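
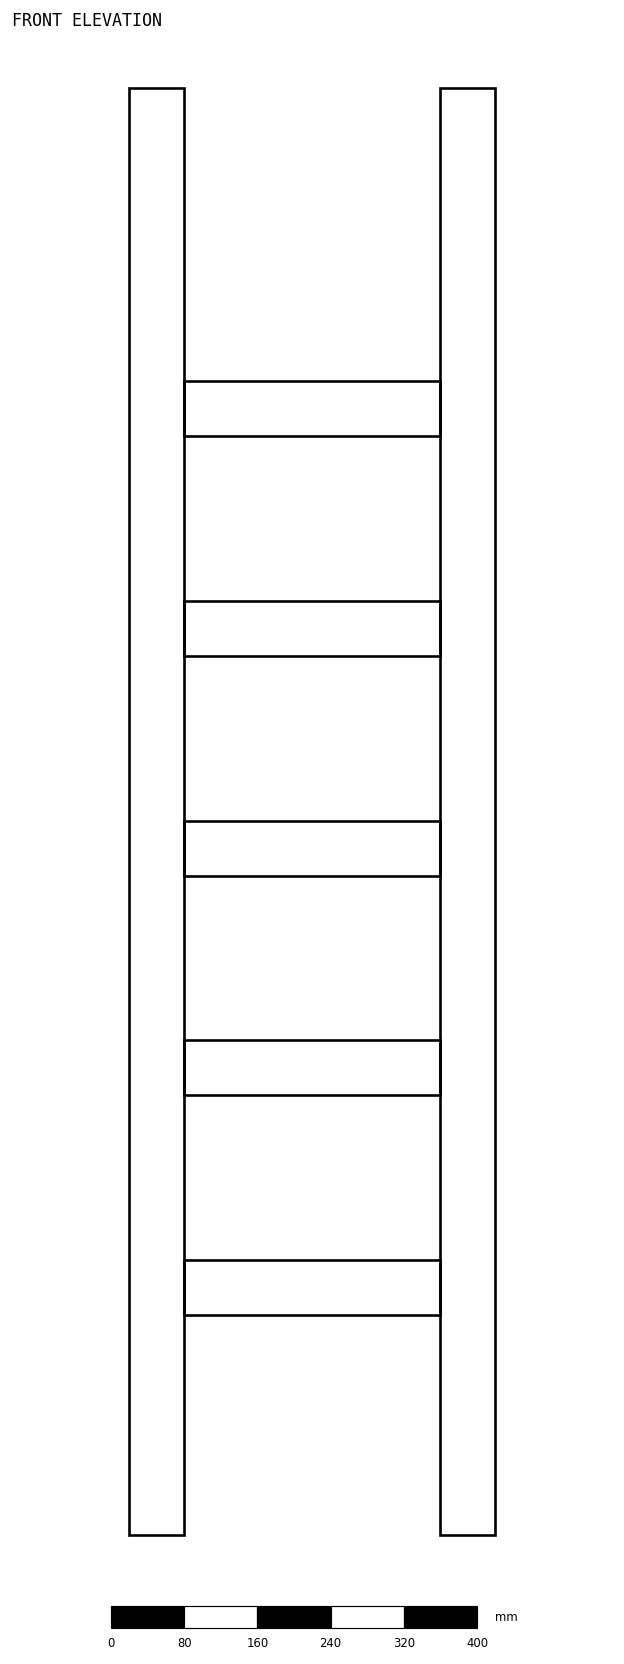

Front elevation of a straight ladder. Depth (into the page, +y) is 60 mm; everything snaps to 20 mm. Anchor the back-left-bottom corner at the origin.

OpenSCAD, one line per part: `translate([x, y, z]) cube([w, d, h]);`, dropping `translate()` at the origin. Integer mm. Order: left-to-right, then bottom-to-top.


cube([60, 60, 1580]);
translate([60, 0, 240]) cube([280, 60, 60]);
translate([60, 0, 480]) cube([280, 60, 60]);
translate([60, 0, 720]) cube([280, 60, 60]);
translate([60, 0, 960]) cube([280, 60, 60]);
translate([60, 0, 1200]) cube([280, 60, 60]);
translate([340, 0, 0]) cube([60, 60, 1580]);


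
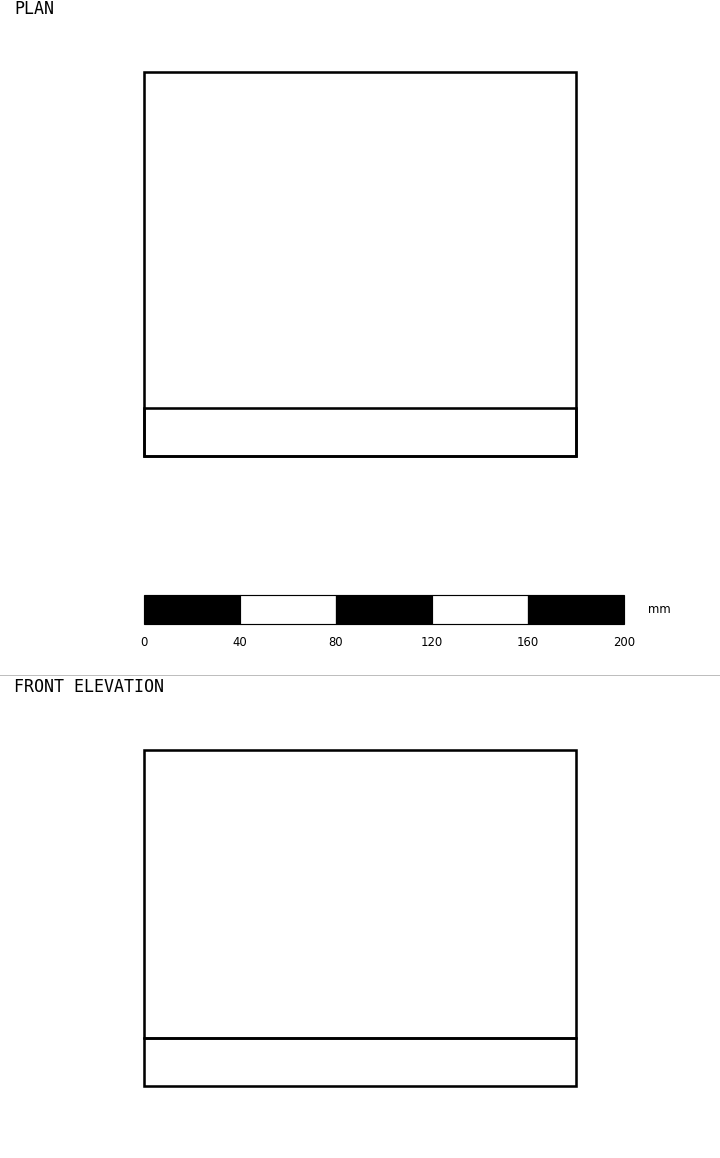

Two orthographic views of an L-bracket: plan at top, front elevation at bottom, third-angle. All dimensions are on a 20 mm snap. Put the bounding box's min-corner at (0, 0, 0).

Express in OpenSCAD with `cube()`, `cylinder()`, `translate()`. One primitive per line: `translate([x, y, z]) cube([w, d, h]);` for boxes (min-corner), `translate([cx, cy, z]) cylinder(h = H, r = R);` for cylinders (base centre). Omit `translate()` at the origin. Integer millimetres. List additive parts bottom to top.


cube([180, 160, 20]);
translate([0, 0, 20]) cube([180, 20, 120]);


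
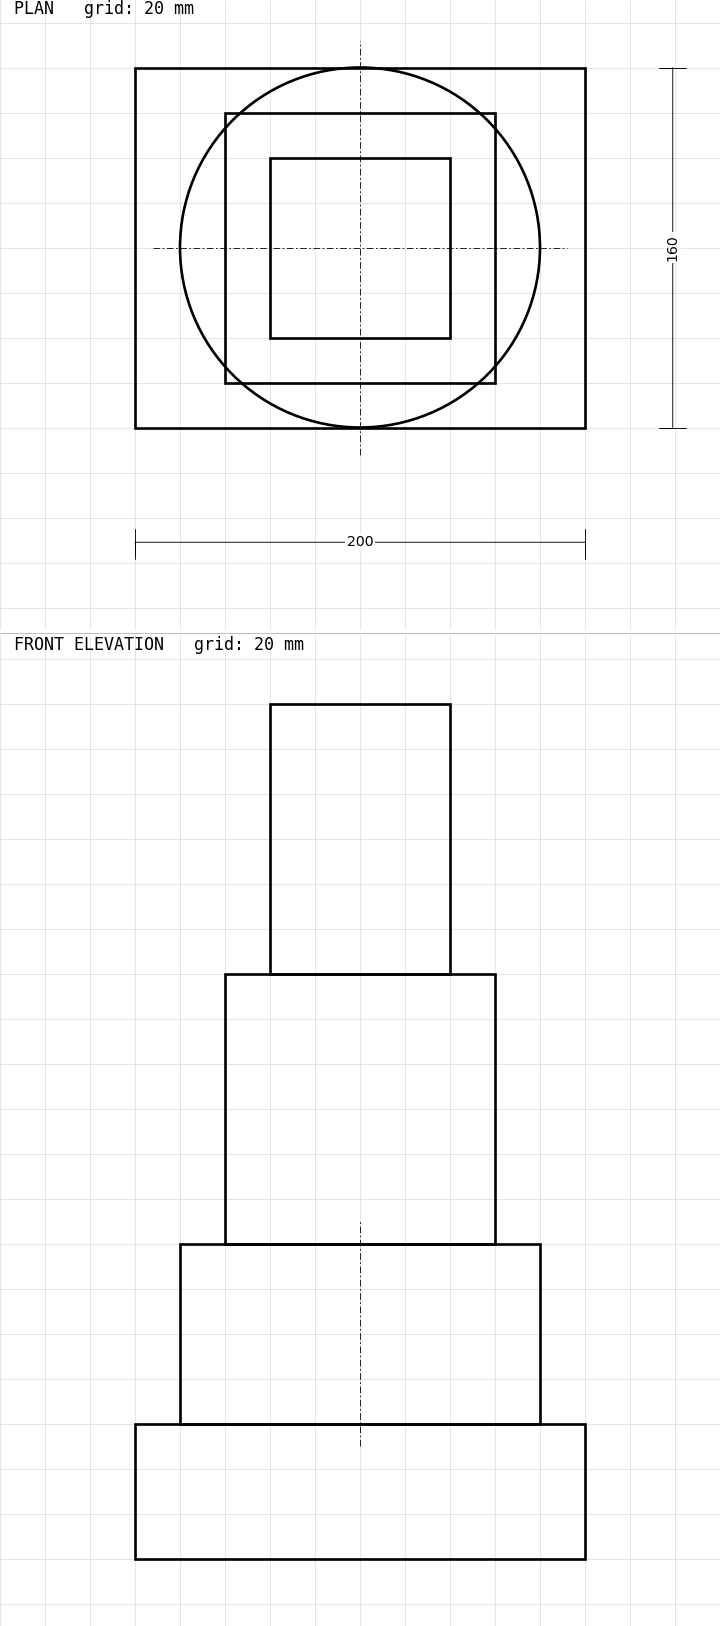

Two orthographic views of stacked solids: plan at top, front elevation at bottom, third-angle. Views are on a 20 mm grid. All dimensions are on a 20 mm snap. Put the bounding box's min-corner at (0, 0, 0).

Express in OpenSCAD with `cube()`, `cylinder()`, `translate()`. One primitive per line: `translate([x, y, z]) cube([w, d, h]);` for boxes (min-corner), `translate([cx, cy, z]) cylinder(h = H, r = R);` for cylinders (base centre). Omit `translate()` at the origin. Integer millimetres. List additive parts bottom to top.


cube([200, 160, 60]);
translate([100, 80, 60]) cylinder(h = 80, r = 80);
translate([40, 20, 140]) cube([120, 120, 120]);
translate([60, 40, 260]) cube([80, 80, 120]);


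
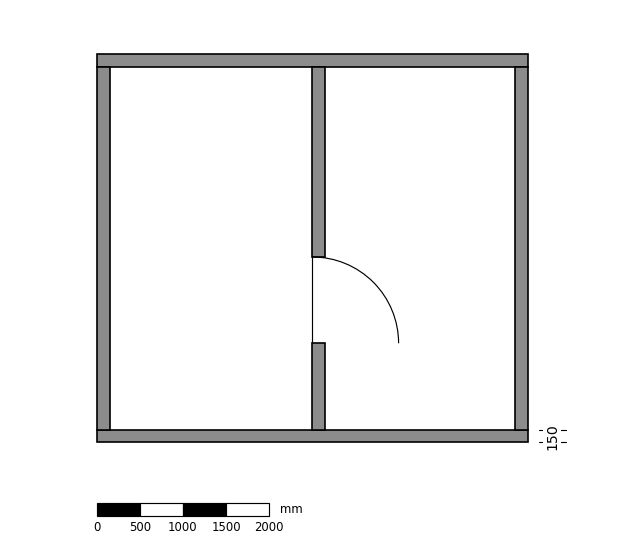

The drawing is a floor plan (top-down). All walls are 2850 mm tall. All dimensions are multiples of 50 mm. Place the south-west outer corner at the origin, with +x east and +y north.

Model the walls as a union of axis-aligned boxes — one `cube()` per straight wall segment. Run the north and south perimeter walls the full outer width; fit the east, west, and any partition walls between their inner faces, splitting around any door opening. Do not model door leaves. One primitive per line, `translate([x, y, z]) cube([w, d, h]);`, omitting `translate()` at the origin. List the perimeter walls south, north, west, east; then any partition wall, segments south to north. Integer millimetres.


cube([5000, 150, 2850]);
translate([0, 4350, 0]) cube([5000, 150, 2850]);
translate([0, 150, 0]) cube([150, 4200, 2850]);
translate([4850, 150, 0]) cube([150, 4200, 2850]);
translate([2500, 150, 0]) cube([150, 1000, 2850]);
translate([2500, 2150, 0]) cube([150, 2200, 2850]);


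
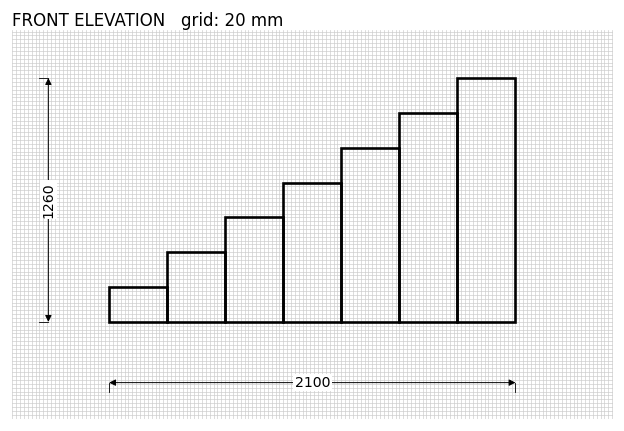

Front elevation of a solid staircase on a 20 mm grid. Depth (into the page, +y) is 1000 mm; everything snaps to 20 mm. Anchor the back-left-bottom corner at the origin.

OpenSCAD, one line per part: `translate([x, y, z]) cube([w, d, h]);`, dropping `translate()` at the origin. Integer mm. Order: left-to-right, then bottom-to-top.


cube([300, 1000, 180]);
translate([300, 0, 0]) cube([300, 1000, 360]);
translate([600, 0, 0]) cube([300, 1000, 540]);
translate([900, 0, 0]) cube([300, 1000, 720]);
translate([1200, 0, 0]) cube([300, 1000, 900]);
translate([1500, 0, 0]) cube([300, 1000, 1080]);
translate([1800, 0, 0]) cube([300, 1000, 1260]);


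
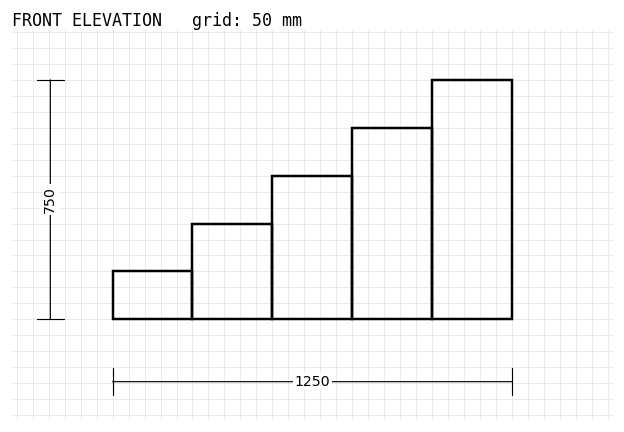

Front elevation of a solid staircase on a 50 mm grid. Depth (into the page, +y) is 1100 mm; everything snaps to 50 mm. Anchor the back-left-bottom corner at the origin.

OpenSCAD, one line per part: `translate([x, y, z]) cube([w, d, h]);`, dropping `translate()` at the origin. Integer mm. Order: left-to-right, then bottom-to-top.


cube([250, 1100, 150]);
translate([250, 0, 0]) cube([250, 1100, 300]);
translate([500, 0, 0]) cube([250, 1100, 450]);
translate([750, 0, 0]) cube([250, 1100, 600]);
translate([1000, 0, 0]) cube([250, 1100, 750]);


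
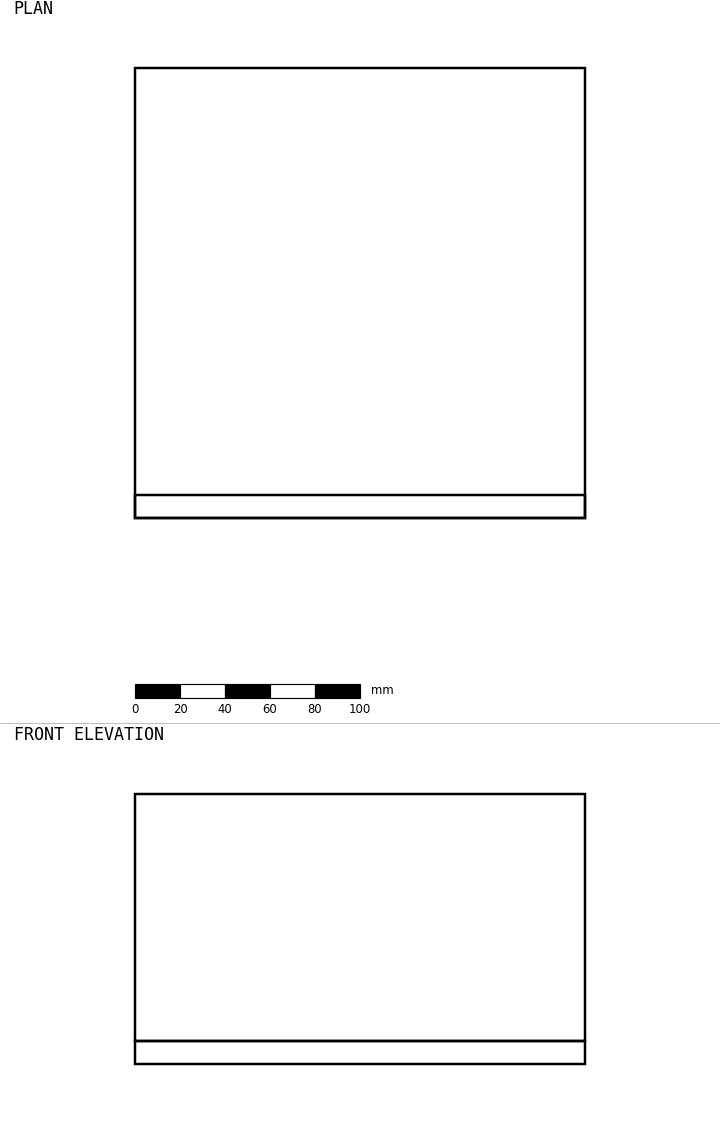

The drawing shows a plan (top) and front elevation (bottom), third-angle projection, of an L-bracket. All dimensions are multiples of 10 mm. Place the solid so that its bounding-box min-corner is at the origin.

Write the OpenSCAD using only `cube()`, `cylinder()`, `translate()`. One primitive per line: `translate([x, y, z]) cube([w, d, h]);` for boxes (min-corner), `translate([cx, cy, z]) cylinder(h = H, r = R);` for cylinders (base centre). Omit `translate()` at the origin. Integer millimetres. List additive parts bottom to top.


cube([200, 200, 10]);
translate([0, 0, 10]) cube([200, 10, 110]);


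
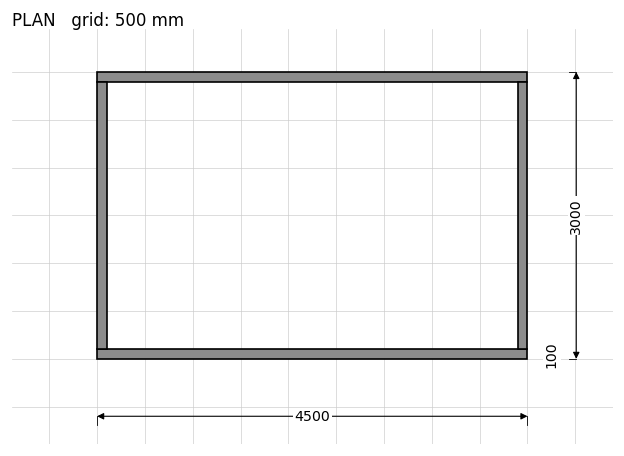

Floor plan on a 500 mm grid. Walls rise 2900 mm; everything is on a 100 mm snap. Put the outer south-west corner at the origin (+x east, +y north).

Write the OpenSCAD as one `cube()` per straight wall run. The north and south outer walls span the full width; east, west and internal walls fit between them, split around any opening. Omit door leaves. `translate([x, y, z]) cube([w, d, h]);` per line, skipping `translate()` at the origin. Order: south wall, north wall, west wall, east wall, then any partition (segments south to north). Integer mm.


cube([4500, 100, 2900]);
translate([0, 2900, 0]) cube([4500, 100, 2900]);
translate([0, 100, 0]) cube([100, 2800, 2900]);
translate([4400, 100, 0]) cube([100, 2800, 2900]);


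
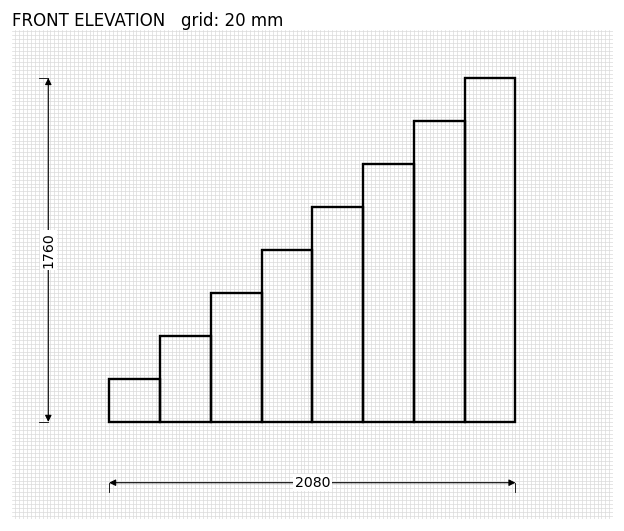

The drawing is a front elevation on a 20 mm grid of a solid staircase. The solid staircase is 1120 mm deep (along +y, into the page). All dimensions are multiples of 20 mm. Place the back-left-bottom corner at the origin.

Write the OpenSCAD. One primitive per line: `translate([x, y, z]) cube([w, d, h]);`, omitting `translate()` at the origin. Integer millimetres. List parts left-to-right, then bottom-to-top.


cube([260, 1120, 220]);
translate([260, 0, 0]) cube([260, 1120, 440]);
translate([520, 0, 0]) cube([260, 1120, 660]);
translate([780, 0, 0]) cube([260, 1120, 880]);
translate([1040, 0, 0]) cube([260, 1120, 1100]);
translate([1300, 0, 0]) cube([260, 1120, 1320]);
translate([1560, 0, 0]) cube([260, 1120, 1540]);
translate([1820, 0, 0]) cube([260, 1120, 1760]);


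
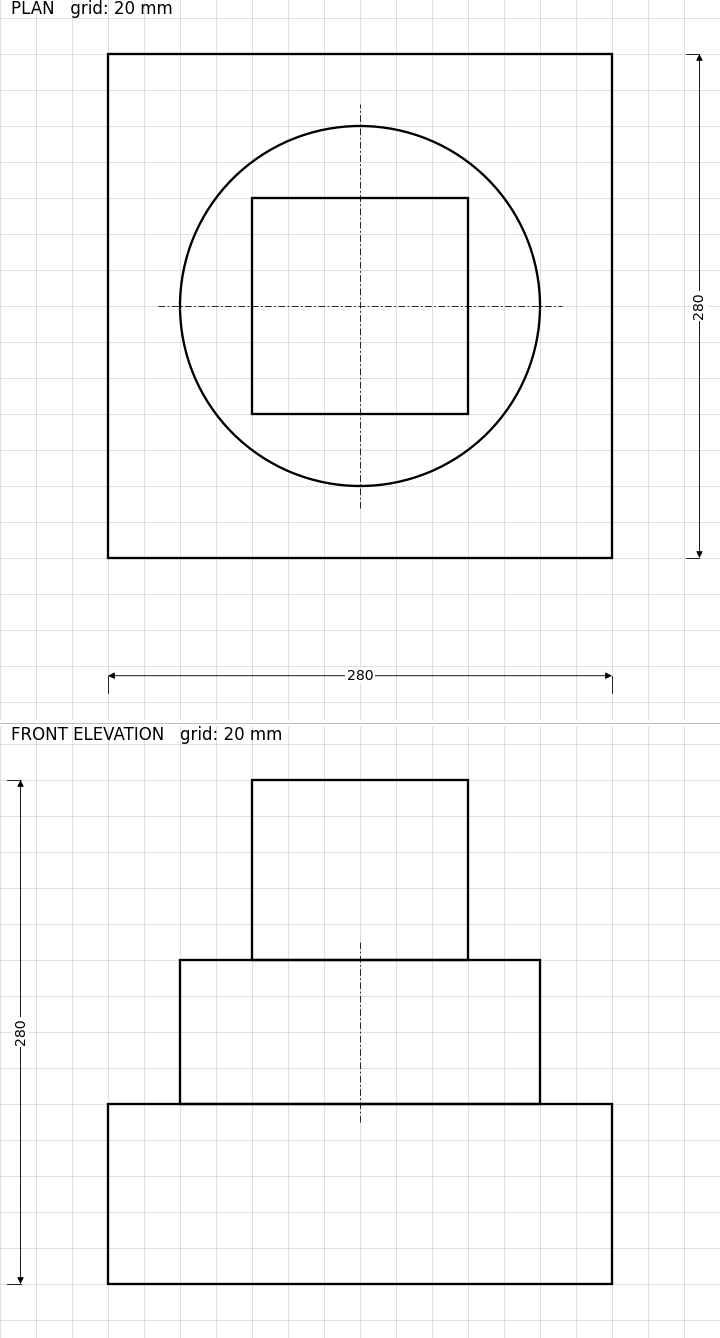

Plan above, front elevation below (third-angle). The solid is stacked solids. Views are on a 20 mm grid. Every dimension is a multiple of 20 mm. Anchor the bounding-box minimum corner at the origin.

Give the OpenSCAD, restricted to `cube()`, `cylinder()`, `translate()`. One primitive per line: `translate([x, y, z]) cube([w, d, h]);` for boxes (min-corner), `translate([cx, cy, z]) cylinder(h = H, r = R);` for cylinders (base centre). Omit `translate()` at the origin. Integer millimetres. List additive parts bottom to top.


cube([280, 280, 100]);
translate([140, 140, 100]) cylinder(h = 80, r = 100);
translate([80, 80, 180]) cube([120, 120, 100]);


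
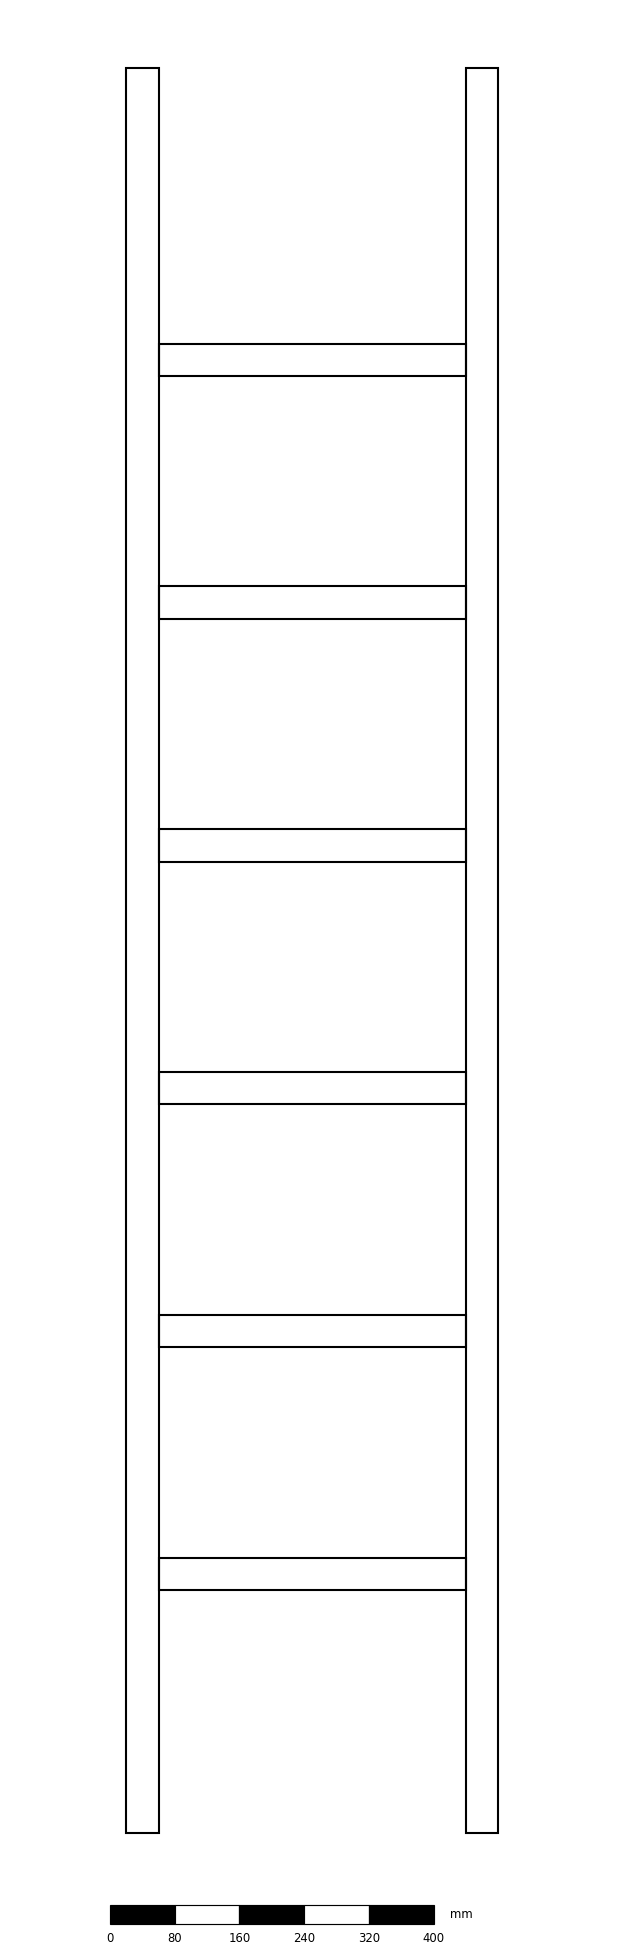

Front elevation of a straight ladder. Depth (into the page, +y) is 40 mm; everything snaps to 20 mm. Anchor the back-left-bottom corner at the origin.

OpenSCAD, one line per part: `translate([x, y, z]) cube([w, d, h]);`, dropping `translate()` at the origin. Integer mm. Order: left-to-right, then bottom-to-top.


cube([40, 40, 2180]);
translate([40, 0, 300]) cube([380, 40, 40]);
translate([40, 0, 600]) cube([380, 40, 40]);
translate([40, 0, 900]) cube([380, 40, 40]);
translate([40, 0, 1200]) cube([380, 40, 40]);
translate([40, 0, 1500]) cube([380, 40, 40]);
translate([40, 0, 1800]) cube([380, 40, 40]);
translate([420, 0, 0]) cube([40, 40, 2180]);


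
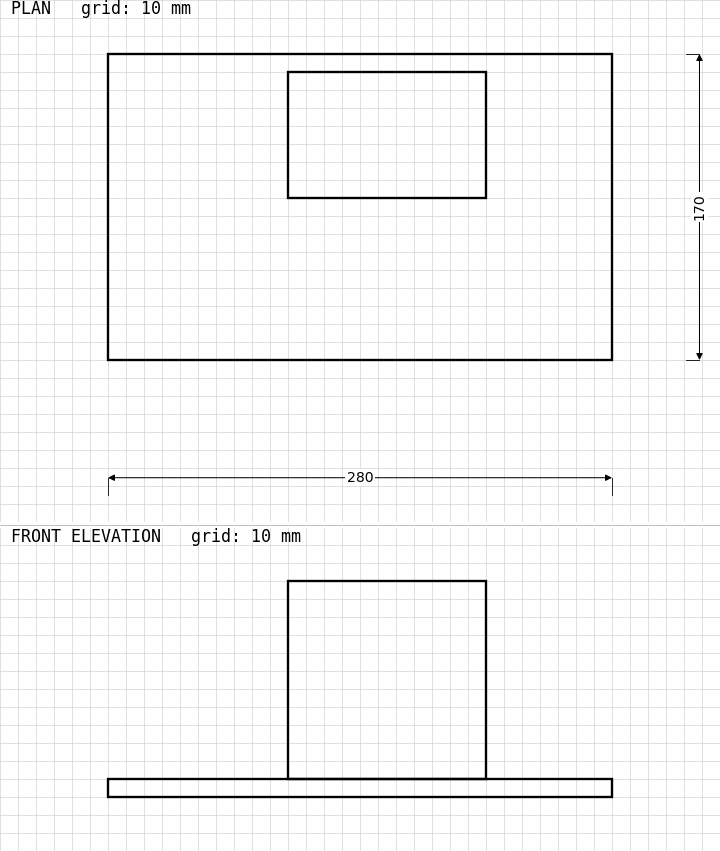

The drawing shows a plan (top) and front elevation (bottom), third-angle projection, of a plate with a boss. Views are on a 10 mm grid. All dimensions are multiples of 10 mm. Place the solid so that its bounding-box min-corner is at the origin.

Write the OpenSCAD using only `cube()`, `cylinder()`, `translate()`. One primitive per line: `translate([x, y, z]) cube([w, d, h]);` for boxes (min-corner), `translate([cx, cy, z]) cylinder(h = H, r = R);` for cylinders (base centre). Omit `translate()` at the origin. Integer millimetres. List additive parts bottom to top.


cube([280, 170, 10]);
translate([100, 90, 10]) cube([110, 70, 110]);


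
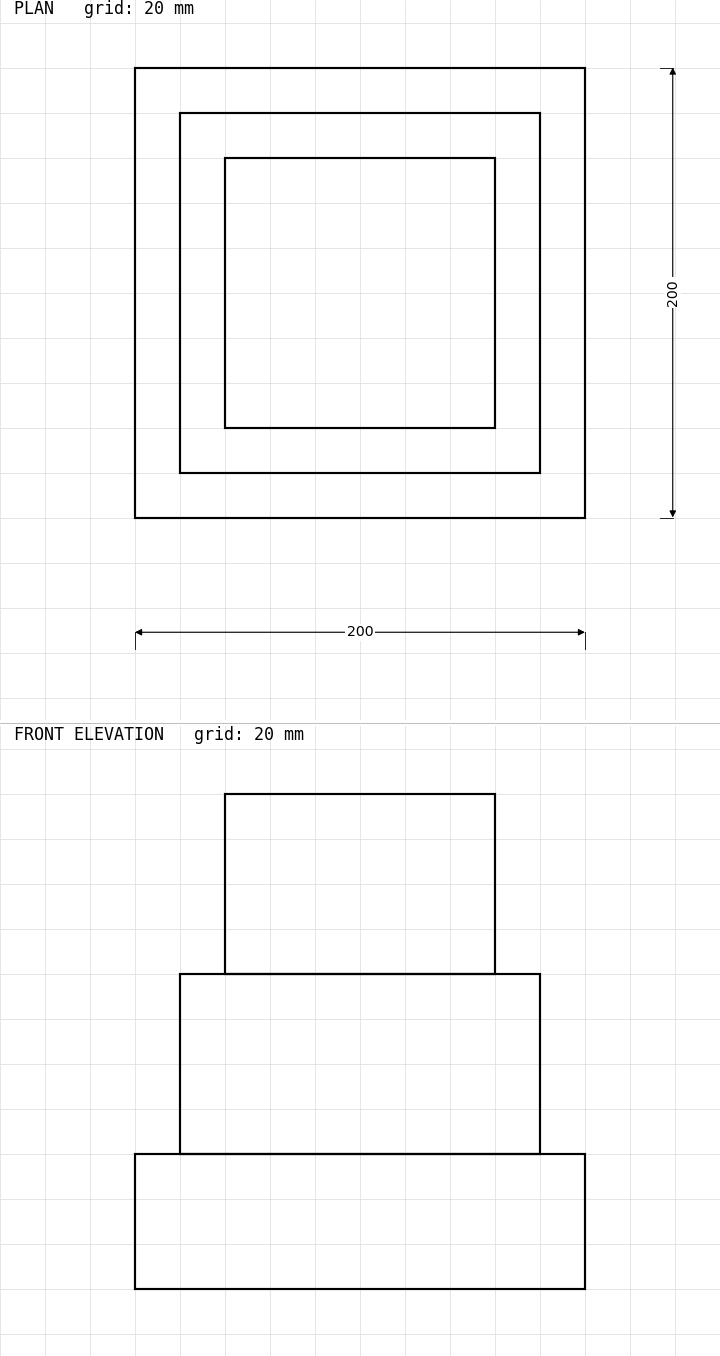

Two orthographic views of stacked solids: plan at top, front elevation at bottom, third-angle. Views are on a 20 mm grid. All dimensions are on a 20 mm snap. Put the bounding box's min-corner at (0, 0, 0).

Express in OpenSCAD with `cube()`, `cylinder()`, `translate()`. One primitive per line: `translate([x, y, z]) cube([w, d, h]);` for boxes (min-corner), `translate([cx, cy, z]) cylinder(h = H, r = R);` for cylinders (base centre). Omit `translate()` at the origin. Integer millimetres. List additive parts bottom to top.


cube([200, 200, 60]);
translate([20, 20, 60]) cube([160, 160, 80]);
translate([40, 40, 140]) cube([120, 120, 80]);


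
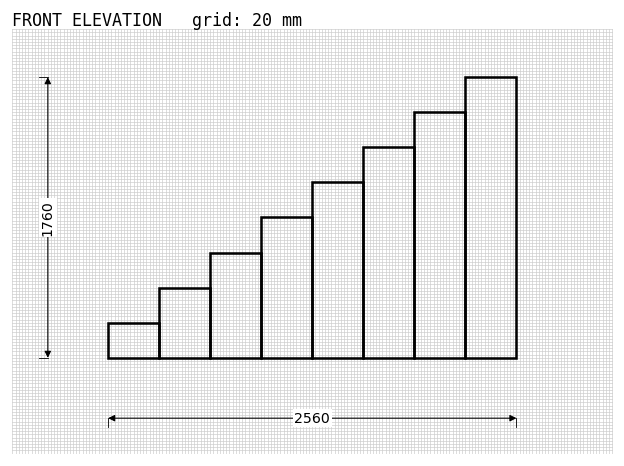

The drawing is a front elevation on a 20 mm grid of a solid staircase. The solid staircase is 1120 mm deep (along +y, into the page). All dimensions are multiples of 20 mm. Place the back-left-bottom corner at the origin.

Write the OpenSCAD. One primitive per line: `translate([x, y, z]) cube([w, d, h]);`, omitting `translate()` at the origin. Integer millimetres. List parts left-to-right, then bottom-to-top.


cube([320, 1120, 220]);
translate([320, 0, 0]) cube([320, 1120, 440]);
translate([640, 0, 0]) cube([320, 1120, 660]);
translate([960, 0, 0]) cube([320, 1120, 880]);
translate([1280, 0, 0]) cube([320, 1120, 1100]);
translate([1600, 0, 0]) cube([320, 1120, 1320]);
translate([1920, 0, 0]) cube([320, 1120, 1540]);
translate([2240, 0, 0]) cube([320, 1120, 1760]);


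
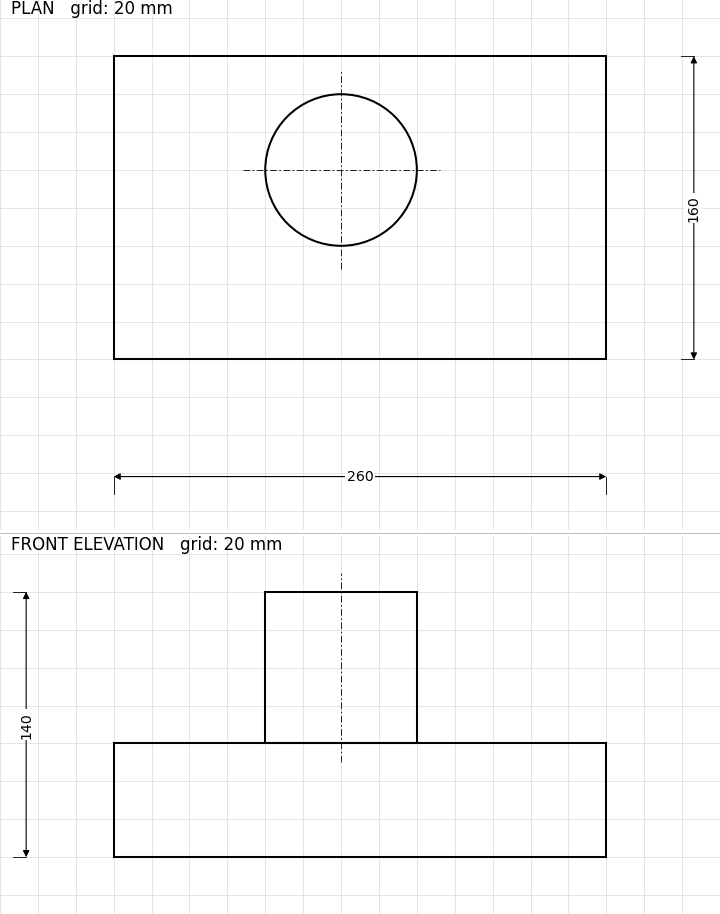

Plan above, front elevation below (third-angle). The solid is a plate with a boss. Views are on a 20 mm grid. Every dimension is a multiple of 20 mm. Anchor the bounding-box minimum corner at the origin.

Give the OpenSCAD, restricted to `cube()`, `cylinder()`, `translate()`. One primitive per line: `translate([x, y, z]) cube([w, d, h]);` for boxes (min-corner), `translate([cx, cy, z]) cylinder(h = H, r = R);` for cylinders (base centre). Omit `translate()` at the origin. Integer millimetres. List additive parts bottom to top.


cube([260, 160, 60]);
translate([120, 100, 60]) cylinder(h = 80, r = 40);


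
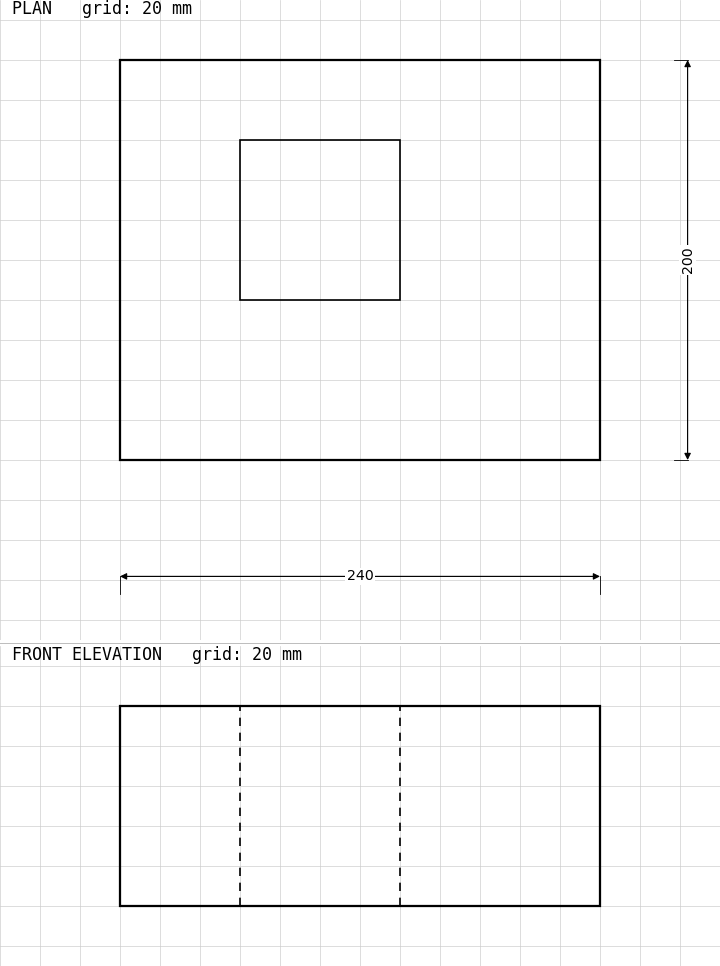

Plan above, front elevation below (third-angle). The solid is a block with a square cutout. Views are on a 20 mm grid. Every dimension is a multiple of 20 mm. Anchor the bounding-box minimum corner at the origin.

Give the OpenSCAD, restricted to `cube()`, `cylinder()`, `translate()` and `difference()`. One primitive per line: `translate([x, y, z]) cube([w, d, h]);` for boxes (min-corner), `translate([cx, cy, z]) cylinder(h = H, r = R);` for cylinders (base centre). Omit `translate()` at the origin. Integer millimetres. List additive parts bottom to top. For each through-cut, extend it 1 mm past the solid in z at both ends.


difference() {
  cube([240, 200, 100]);
  translate([60, 80, -1]) cube([80, 80, 102]);
}


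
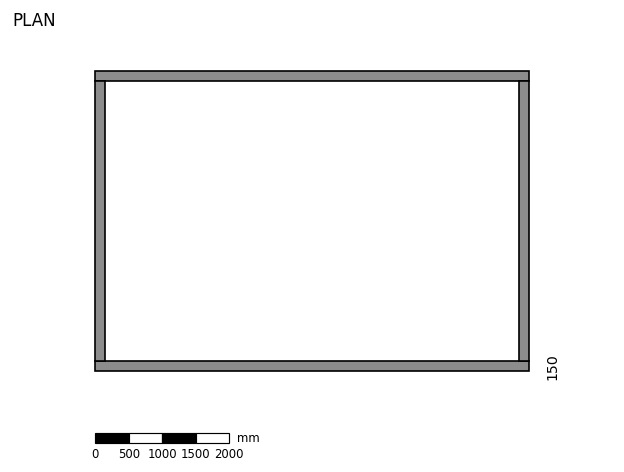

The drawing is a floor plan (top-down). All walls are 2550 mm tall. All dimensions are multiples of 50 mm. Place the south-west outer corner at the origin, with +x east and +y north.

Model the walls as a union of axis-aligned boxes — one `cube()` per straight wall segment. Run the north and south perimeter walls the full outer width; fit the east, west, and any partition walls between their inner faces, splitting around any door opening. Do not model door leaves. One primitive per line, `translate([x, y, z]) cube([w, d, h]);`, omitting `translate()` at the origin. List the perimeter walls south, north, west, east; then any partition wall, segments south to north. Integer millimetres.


cube([6500, 150, 2550]);
translate([0, 4350, 0]) cube([6500, 150, 2550]);
translate([0, 150, 0]) cube([150, 4200, 2550]);
translate([6350, 150, 0]) cube([150, 4200, 2550]);


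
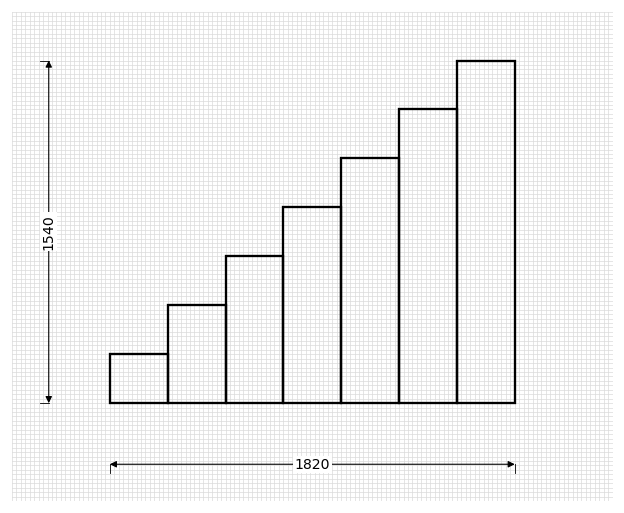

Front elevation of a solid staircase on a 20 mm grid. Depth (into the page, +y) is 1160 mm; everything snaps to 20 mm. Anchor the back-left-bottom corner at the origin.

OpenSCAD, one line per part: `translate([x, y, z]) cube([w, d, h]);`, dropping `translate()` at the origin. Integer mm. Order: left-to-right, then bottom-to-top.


cube([260, 1160, 220]);
translate([260, 0, 0]) cube([260, 1160, 440]);
translate([520, 0, 0]) cube([260, 1160, 660]);
translate([780, 0, 0]) cube([260, 1160, 880]);
translate([1040, 0, 0]) cube([260, 1160, 1100]);
translate([1300, 0, 0]) cube([260, 1160, 1320]);
translate([1560, 0, 0]) cube([260, 1160, 1540]);


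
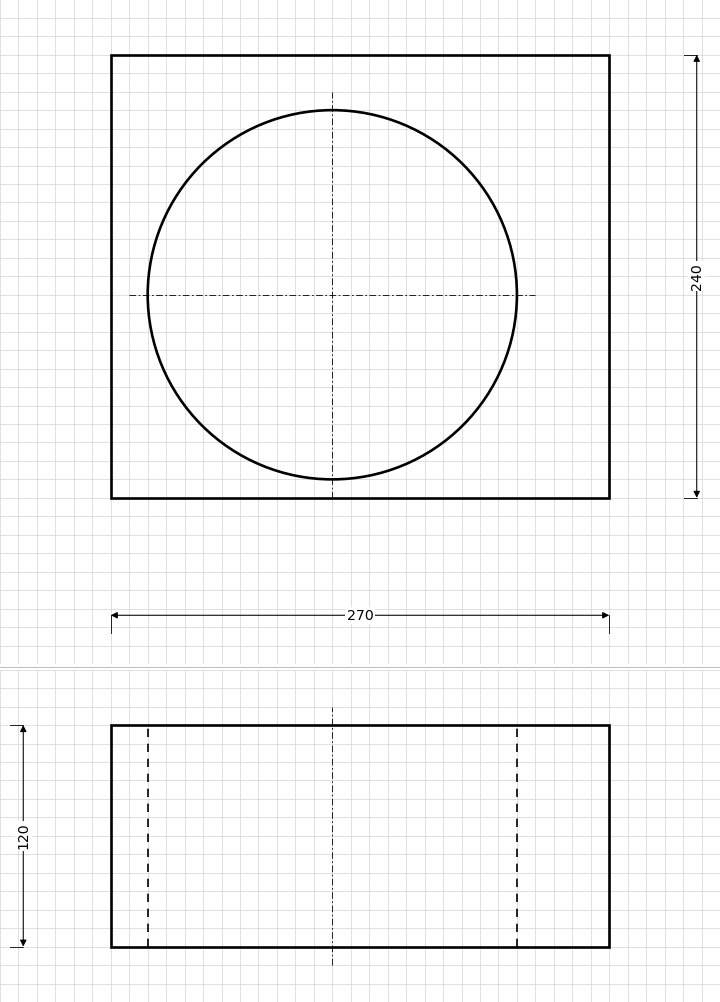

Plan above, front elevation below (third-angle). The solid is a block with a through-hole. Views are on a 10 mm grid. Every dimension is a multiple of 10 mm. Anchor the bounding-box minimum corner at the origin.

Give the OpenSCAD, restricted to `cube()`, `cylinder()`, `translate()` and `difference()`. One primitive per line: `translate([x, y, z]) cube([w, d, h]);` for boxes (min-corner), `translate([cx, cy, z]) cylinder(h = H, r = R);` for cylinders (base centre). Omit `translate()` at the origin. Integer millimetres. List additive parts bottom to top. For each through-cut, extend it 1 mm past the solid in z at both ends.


difference() {
  cube([270, 240, 120]);
  translate([120, 110, -1]) cylinder(h = 122, r = 100);
}


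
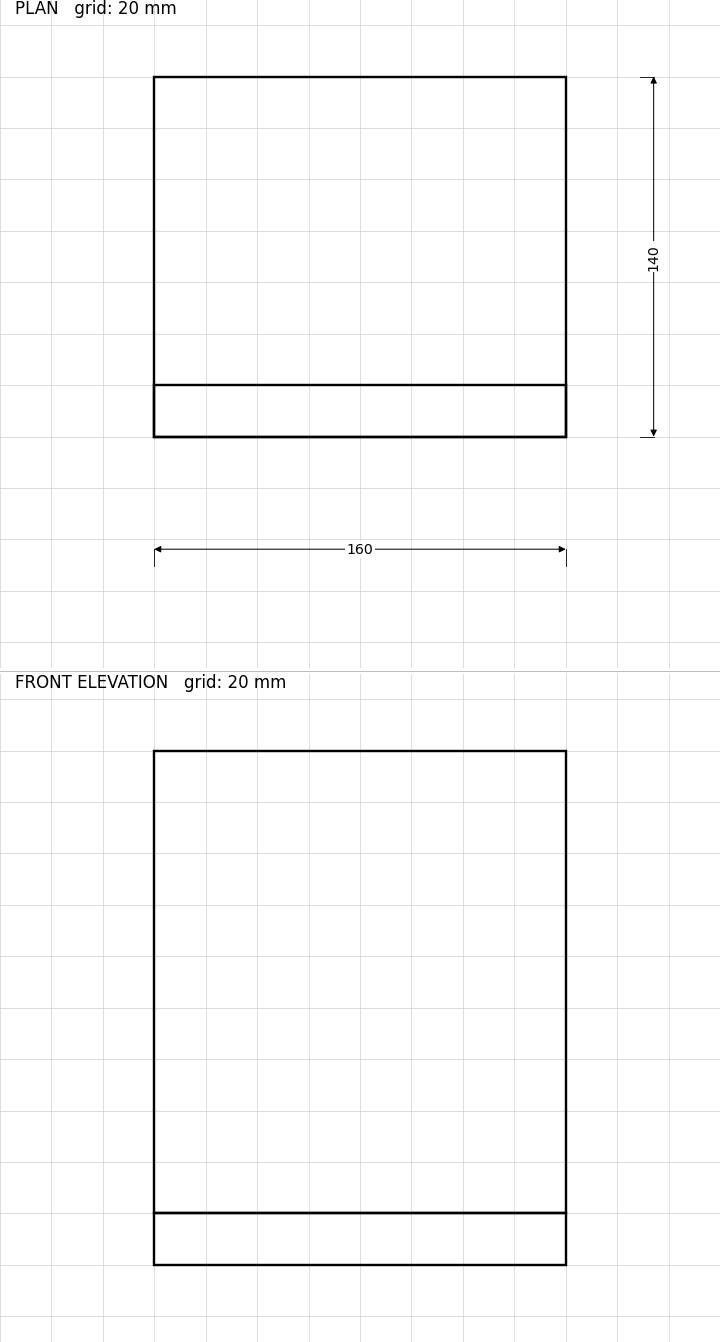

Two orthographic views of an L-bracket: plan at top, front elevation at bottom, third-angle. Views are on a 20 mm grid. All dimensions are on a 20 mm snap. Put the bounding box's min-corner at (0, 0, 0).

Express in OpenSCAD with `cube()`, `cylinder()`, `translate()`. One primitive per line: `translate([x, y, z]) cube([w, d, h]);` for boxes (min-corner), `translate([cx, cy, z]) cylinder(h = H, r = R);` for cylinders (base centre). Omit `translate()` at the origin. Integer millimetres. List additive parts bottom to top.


cube([160, 140, 20]);
translate([0, 0, 20]) cube([160, 20, 180]);


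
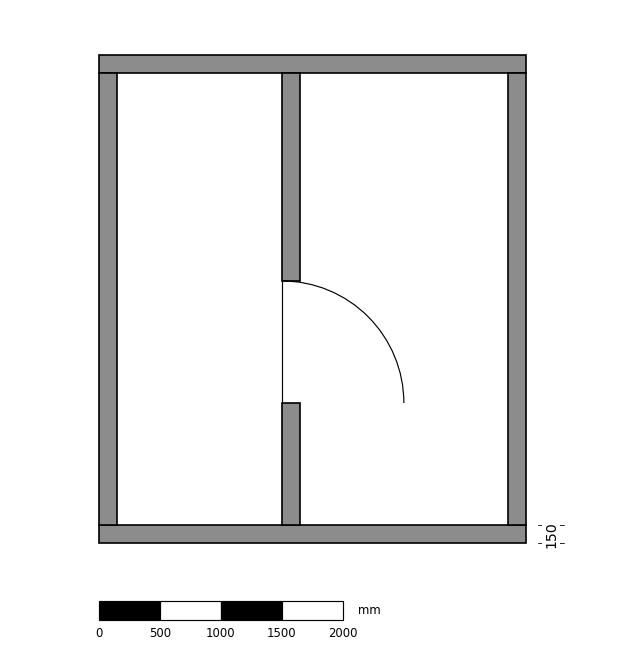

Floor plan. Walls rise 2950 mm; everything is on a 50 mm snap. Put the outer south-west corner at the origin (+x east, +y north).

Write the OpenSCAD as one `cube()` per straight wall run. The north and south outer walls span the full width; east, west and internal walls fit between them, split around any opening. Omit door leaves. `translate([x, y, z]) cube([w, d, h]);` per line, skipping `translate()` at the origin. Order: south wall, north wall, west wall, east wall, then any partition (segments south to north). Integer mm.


cube([3500, 150, 2950]);
translate([0, 3850, 0]) cube([3500, 150, 2950]);
translate([0, 150, 0]) cube([150, 3700, 2950]);
translate([3350, 150, 0]) cube([150, 3700, 2950]);
translate([1500, 150, 0]) cube([150, 1000, 2950]);
translate([1500, 2150, 0]) cube([150, 1700, 2950]);


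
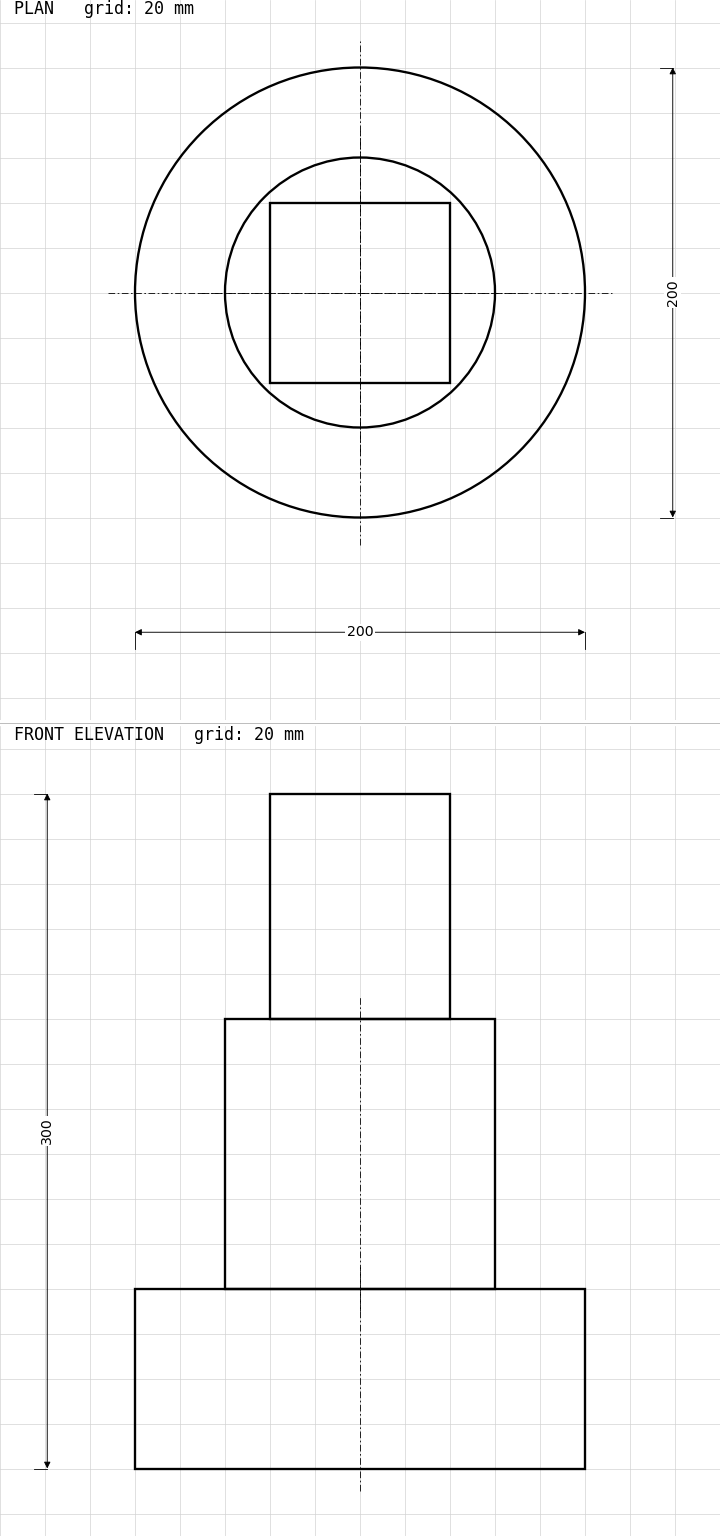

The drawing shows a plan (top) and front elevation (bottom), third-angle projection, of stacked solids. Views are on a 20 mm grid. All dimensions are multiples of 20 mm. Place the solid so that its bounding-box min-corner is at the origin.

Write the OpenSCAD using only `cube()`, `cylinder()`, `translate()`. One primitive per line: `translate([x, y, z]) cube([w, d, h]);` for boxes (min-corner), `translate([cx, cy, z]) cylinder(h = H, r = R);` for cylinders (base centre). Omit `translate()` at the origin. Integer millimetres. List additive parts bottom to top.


translate([100, 100, 0]) cylinder(h = 80, r = 100);
translate([100, 100, 80]) cylinder(h = 120, r = 60);
translate([60, 60, 200]) cube([80, 80, 100]);


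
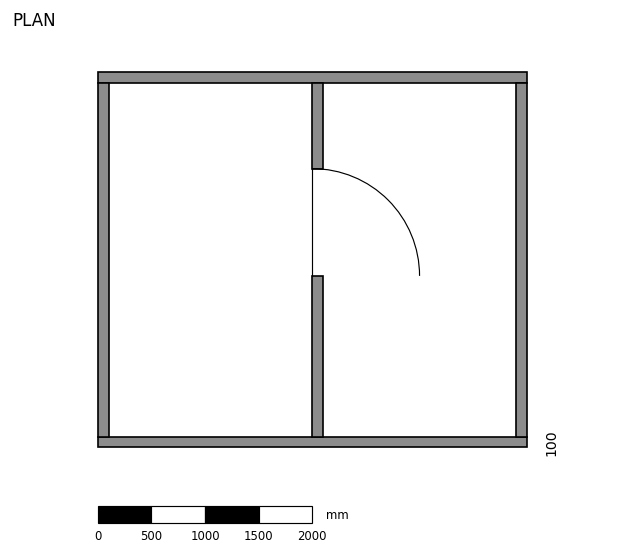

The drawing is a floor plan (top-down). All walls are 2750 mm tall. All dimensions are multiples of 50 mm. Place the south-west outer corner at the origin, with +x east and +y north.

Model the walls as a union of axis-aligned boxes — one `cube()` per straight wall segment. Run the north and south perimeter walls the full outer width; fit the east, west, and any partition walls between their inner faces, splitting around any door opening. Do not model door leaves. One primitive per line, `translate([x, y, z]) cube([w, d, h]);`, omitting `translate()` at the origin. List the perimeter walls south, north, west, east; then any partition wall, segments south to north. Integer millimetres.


cube([4000, 100, 2750]);
translate([0, 3400, 0]) cube([4000, 100, 2750]);
translate([0, 100, 0]) cube([100, 3300, 2750]);
translate([3900, 100, 0]) cube([100, 3300, 2750]);
translate([2000, 100, 0]) cube([100, 1500, 2750]);
translate([2000, 2600, 0]) cube([100, 800, 2750]);


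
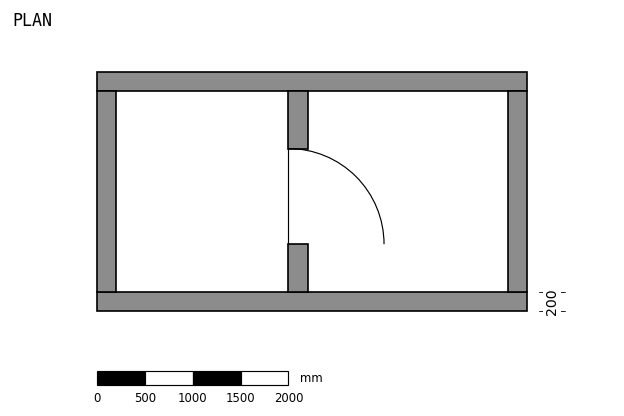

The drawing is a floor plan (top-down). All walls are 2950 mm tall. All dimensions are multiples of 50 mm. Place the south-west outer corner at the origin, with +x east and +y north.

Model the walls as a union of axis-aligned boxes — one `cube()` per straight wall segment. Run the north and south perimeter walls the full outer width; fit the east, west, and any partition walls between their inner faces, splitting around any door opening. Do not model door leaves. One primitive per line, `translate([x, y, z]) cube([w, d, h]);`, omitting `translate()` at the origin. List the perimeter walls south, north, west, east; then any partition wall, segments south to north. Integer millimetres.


cube([4500, 200, 2950]);
translate([0, 2300, 0]) cube([4500, 200, 2950]);
translate([0, 200, 0]) cube([200, 2100, 2950]);
translate([4300, 200, 0]) cube([200, 2100, 2950]);
translate([2000, 200, 0]) cube([200, 500, 2950]);
translate([2000, 1700, 0]) cube([200, 600, 2950]);


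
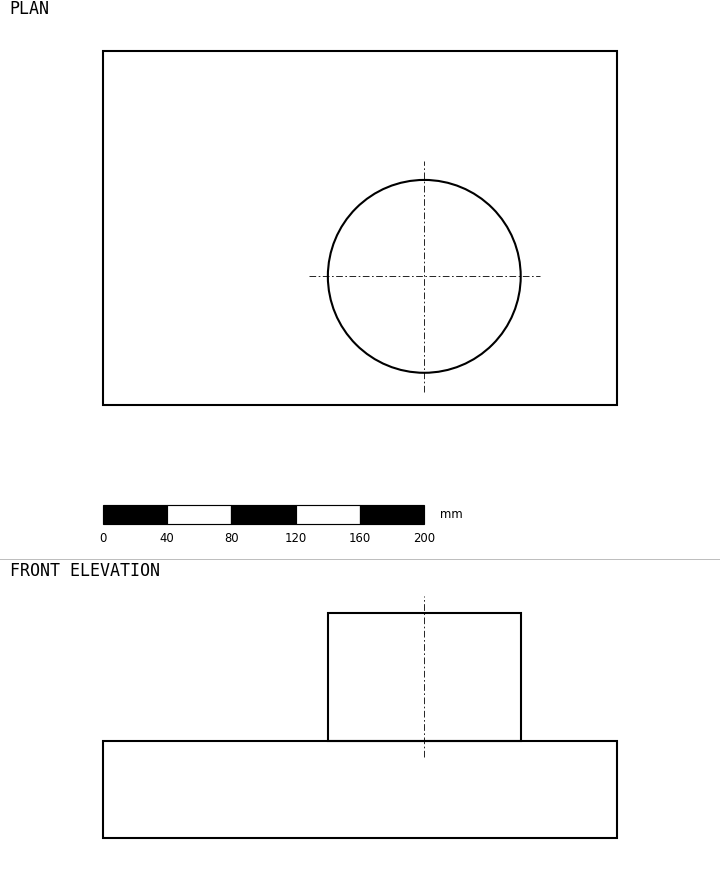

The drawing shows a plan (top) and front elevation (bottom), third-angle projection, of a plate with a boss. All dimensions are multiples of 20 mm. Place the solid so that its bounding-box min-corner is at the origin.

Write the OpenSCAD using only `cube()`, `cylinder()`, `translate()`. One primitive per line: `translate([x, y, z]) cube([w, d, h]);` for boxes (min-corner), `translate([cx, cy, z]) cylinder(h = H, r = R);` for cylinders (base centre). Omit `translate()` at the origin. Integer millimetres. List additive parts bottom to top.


cube([320, 220, 60]);
translate([200, 80, 60]) cylinder(h = 80, r = 60);


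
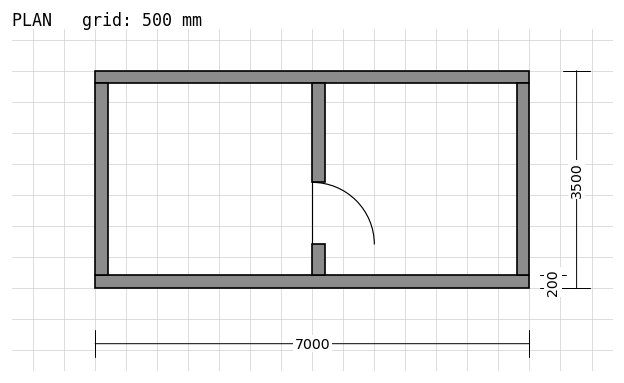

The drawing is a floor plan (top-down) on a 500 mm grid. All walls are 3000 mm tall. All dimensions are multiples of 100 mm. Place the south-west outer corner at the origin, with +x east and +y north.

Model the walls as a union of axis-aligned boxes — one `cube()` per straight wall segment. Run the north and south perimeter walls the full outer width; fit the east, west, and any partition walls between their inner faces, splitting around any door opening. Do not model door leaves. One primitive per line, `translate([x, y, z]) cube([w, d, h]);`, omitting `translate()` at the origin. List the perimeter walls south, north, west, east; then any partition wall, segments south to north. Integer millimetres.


cube([7000, 200, 3000]);
translate([0, 3300, 0]) cube([7000, 200, 3000]);
translate([0, 200, 0]) cube([200, 3100, 3000]);
translate([6800, 200, 0]) cube([200, 3100, 3000]);
translate([3500, 200, 0]) cube([200, 500, 3000]);
translate([3500, 1700, 0]) cube([200, 1600, 3000]);


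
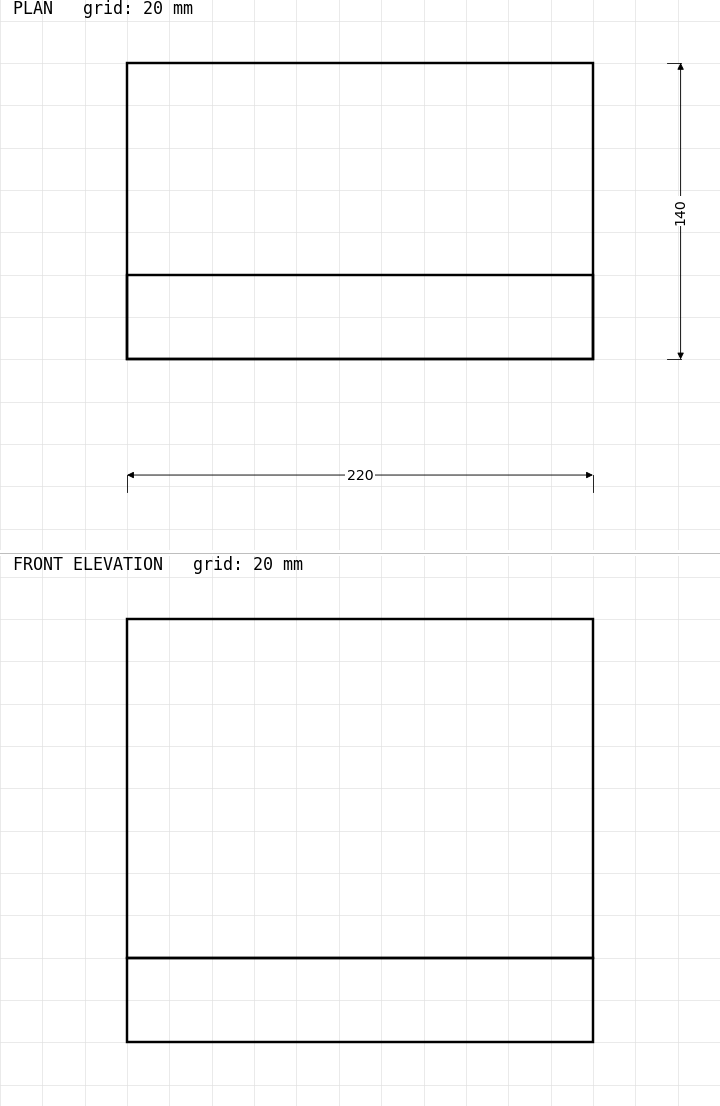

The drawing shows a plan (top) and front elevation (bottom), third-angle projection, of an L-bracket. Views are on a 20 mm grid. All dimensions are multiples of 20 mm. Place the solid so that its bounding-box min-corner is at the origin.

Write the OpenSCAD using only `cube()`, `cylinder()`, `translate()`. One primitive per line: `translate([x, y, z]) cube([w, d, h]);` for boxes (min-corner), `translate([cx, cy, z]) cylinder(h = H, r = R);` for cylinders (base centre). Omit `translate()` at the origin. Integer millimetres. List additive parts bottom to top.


cube([220, 140, 40]);
translate([0, 0, 40]) cube([220, 40, 160]);


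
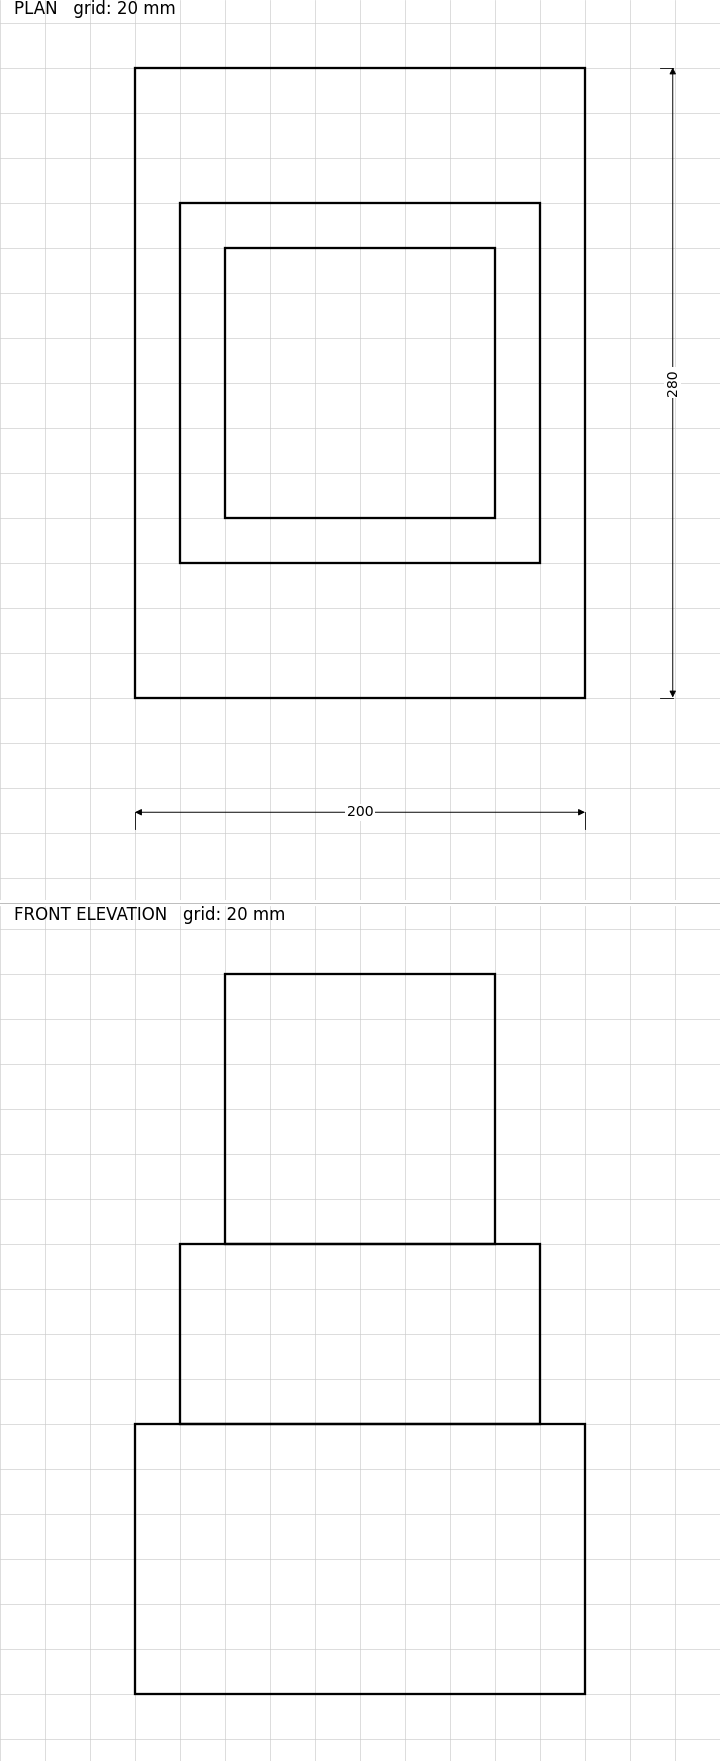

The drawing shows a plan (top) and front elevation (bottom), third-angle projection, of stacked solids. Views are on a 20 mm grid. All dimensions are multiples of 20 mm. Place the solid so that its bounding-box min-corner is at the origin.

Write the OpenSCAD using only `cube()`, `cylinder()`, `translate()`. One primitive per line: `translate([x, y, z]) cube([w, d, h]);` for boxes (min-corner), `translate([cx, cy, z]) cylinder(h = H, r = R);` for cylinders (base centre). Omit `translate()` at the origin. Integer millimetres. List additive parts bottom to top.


cube([200, 280, 120]);
translate([20, 60, 120]) cube([160, 160, 80]);
translate([40, 80, 200]) cube([120, 120, 120]);


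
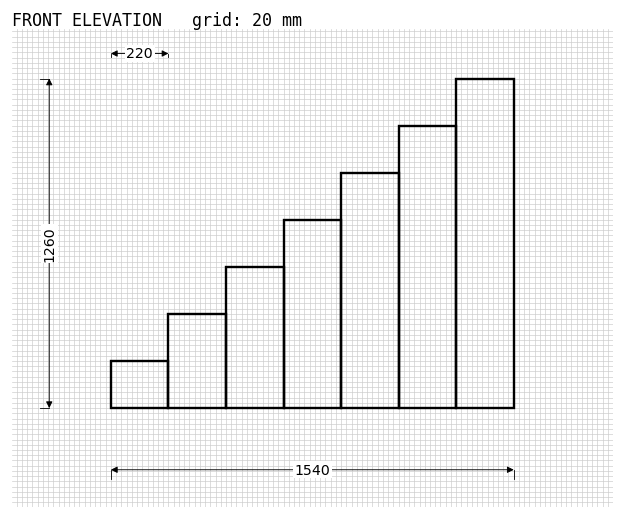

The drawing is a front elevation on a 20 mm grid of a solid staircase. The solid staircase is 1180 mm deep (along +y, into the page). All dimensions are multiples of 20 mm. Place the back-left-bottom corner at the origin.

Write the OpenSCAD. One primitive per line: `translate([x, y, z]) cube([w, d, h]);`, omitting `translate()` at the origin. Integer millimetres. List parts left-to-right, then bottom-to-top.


cube([220, 1180, 180]);
translate([220, 0, 0]) cube([220, 1180, 360]);
translate([440, 0, 0]) cube([220, 1180, 540]);
translate([660, 0, 0]) cube([220, 1180, 720]);
translate([880, 0, 0]) cube([220, 1180, 900]);
translate([1100, 0, 0]) cube([220, 1180, 1080]);
translate([1320, 0, 0]) cube([220, 1180, 1260]);


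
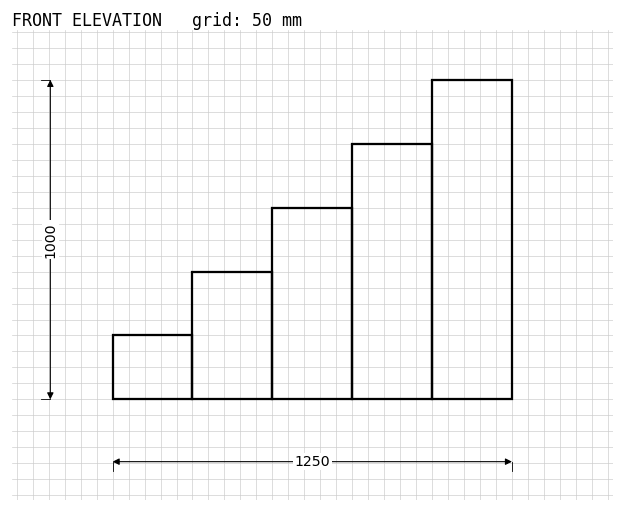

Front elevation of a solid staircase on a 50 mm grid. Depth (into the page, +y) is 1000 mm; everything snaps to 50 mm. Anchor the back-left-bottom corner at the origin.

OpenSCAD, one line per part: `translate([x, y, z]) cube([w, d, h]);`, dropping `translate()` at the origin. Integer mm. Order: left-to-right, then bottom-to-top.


cube([250, 1000, 200]);
translate([250, 0, 0]) cube([250, 1000, 400]);
translate([500, 0, 0]) cube([250, 1000, 600]);
translate([750, 0, 0]) cube([250, 1000, 800]);
translate([1000, 0, 0]) cube([250, 1000, 1000]);


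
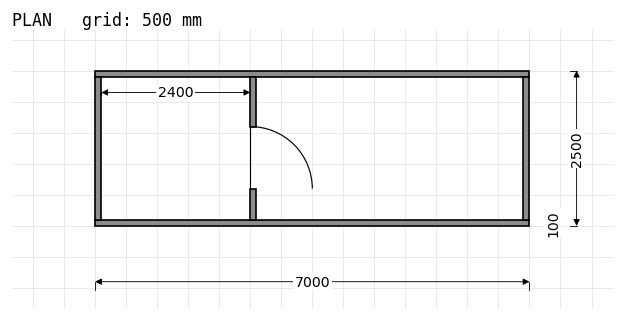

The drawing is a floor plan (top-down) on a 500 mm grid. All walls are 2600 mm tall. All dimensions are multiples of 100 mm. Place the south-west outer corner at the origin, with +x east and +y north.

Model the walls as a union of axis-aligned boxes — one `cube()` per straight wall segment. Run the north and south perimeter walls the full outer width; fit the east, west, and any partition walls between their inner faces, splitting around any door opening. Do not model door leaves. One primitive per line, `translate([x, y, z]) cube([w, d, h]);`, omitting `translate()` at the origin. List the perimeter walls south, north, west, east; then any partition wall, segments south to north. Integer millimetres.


cube([7000, 100, 2600]);
translate([0, 2400, 0]) cube([7000, 100, 2600]);
translate([0, 100, 0]) cube([100, 2300, 2600]);
translate([6900, 100, 0]) cube([100, 2300, 2600]);
translate([2500, 100, 0]) cube([100, 500, 2600]);
translate([2500, 1600, 0]) cube([100, 800, 2600]);


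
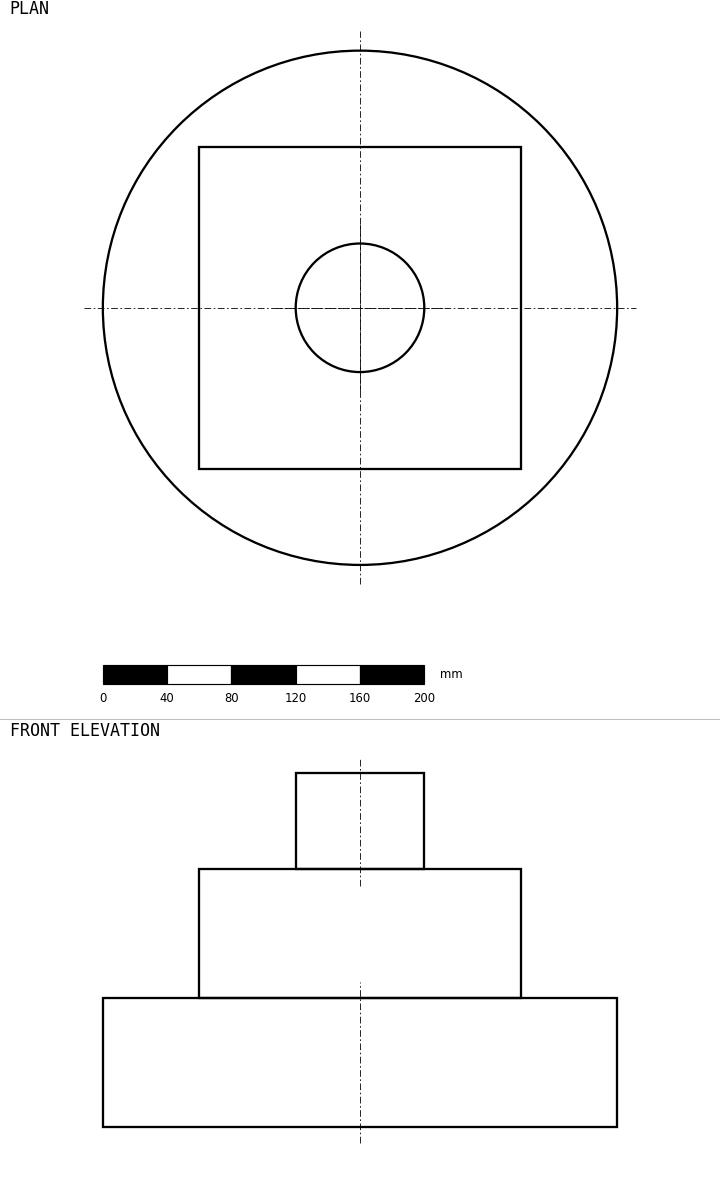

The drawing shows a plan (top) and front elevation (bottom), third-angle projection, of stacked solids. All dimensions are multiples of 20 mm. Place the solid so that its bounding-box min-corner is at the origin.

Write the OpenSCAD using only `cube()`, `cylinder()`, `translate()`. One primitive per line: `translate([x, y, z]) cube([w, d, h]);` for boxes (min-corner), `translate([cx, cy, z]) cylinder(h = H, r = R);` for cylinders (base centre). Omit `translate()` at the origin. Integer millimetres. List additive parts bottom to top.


translate([160, 160, 0]) cylinder(h = 80, r = 160);
translate([60, 60, 80]) cube([200, 200, 80]);
translate([160, 160, 160]) cylinder(h = 60, r = 40);


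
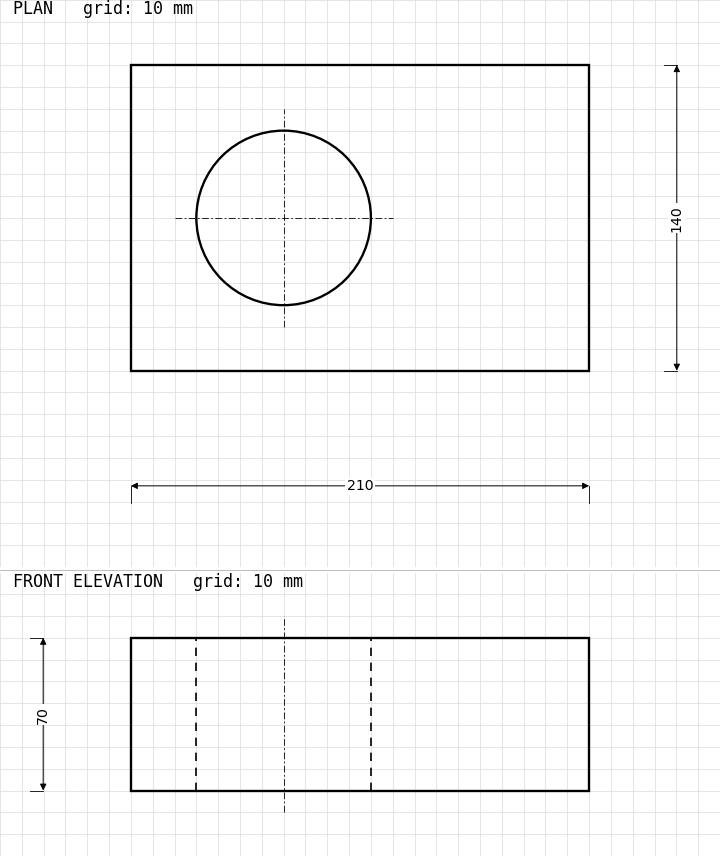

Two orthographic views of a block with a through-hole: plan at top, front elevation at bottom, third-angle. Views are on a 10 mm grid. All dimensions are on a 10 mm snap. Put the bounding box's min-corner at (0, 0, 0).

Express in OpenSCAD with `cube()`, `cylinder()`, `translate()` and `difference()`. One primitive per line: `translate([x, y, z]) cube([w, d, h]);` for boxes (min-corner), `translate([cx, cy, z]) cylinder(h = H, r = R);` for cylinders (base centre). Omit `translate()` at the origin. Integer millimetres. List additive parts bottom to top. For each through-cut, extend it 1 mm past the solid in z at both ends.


difference() {
  cube([210, 140, 70]);
  translate([70, 70, -1]) cylinder(h = 72, r = 40);
}


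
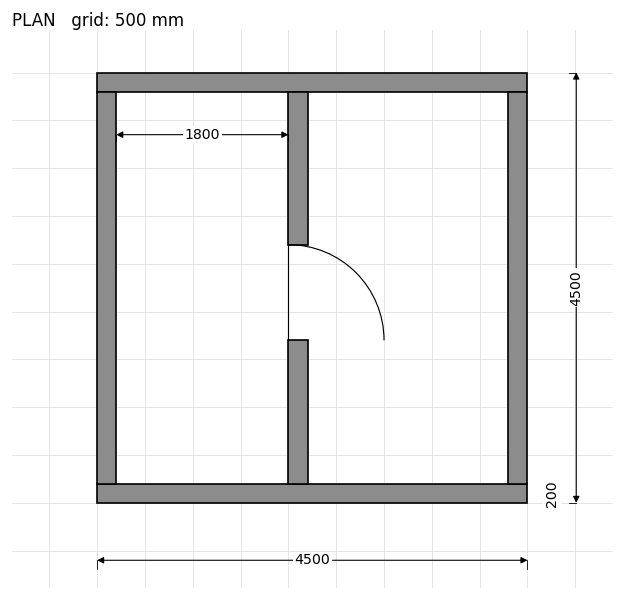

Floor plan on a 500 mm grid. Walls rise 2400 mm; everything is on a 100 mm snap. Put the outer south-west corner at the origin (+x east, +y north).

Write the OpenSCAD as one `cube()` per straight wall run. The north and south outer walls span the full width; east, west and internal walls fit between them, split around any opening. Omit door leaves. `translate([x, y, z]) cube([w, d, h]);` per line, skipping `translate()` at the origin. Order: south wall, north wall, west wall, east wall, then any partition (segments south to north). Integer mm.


cube([4500, 200, 2400]);
translate([0, 4300, 0]) cube([4500, 200, 2400]);
translate([0, 200, 0]) cube([200, 4100, 2400]);
translate([4300, 200, 0]) cube([200, 4100, 2400]);
translate([2000, 200, 0]) cube([200, 1500, 2400]);
translate([2000, 2700, 0]) cube([200, 1600, 2400]);


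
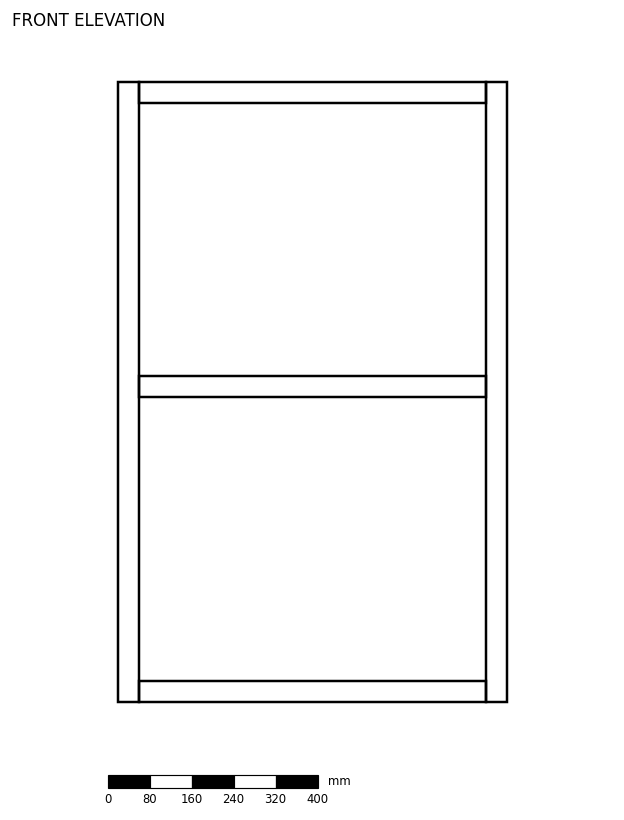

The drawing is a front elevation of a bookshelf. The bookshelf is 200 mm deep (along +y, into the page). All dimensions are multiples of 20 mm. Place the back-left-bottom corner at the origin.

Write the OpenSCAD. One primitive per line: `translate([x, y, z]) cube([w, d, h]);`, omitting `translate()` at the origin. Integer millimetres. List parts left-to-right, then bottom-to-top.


cube([40, 200, 1180]);
translate([40, 0, 0]) cube([660, 200, 40]);
translate([40, 0, 580]) cube([660, 200, 40]);
translate([40, 0, 1140]) cube([660, 200, 40]);
translate([700, 0, 0]) cube([40, 200, 1180]);


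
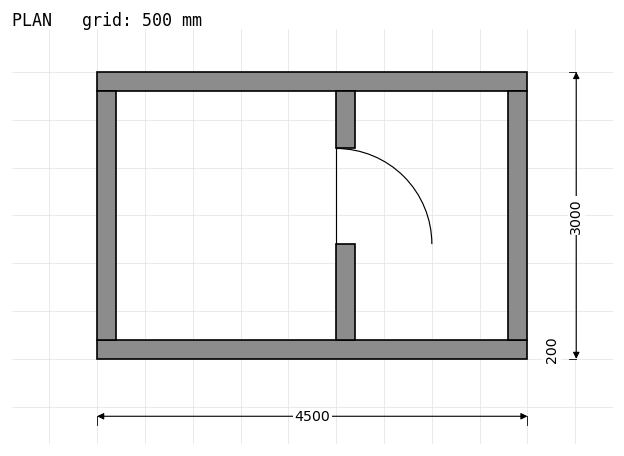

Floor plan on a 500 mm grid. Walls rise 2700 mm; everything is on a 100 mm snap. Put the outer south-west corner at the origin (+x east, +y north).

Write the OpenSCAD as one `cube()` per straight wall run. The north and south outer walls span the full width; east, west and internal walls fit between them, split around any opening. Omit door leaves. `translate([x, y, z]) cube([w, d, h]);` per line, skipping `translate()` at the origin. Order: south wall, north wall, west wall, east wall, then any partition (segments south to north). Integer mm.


cube([4500, 200, 2700]);
translate([0, 2800, 0]) cube([4500, 200, 2700]);
translate([0, 200, 0]) cube([200, 2600, 2700]);
translate([4300, 200, 0]) cube([200, 2600, 2700]);
translate([2500, 200, 0]) cube([200, 1000, 2700]);
translate([2500, 2200, 0]) cube([200, 600, 2700]);
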